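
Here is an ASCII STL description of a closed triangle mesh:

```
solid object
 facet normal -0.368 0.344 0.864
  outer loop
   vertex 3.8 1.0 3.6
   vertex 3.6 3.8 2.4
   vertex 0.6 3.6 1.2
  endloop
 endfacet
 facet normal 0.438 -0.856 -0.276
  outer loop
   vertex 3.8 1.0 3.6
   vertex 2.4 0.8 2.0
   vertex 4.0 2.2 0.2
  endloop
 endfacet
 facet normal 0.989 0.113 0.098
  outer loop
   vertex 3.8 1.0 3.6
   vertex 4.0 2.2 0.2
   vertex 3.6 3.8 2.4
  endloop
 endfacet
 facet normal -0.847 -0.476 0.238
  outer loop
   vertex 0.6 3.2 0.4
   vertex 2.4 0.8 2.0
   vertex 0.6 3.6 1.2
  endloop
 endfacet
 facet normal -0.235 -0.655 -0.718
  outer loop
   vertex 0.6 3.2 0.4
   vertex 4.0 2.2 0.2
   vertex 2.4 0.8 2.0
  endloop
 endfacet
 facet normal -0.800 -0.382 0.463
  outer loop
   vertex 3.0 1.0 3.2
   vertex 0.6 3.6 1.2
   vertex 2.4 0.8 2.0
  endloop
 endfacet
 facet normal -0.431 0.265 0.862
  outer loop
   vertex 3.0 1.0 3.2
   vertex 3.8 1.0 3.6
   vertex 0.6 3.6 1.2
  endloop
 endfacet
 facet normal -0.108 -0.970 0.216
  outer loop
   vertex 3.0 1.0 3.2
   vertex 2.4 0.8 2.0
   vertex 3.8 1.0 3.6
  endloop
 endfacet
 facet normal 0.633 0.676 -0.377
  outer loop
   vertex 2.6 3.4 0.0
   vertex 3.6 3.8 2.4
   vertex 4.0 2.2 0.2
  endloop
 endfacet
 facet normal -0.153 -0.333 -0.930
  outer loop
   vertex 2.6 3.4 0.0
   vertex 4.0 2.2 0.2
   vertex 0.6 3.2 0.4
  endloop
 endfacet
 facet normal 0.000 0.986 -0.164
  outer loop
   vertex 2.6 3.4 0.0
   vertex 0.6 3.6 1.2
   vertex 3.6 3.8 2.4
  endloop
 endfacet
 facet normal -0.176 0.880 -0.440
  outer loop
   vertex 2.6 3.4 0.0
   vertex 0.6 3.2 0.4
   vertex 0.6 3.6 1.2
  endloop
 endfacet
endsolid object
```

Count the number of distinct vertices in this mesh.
8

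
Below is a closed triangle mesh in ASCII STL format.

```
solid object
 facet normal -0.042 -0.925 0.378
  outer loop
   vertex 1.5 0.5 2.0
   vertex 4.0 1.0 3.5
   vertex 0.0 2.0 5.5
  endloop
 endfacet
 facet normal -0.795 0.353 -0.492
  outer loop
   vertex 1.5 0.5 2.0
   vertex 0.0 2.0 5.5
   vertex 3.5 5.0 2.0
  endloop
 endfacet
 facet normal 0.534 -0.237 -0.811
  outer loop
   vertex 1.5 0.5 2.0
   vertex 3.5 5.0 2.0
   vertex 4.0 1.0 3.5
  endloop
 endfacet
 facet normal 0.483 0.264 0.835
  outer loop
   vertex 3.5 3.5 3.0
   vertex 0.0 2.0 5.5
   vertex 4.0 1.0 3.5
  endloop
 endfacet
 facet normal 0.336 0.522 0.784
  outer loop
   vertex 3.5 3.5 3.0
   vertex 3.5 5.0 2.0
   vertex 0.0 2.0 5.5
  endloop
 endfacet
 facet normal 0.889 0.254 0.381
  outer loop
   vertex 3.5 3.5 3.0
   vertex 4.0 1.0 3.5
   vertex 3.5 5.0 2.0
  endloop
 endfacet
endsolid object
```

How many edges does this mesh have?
9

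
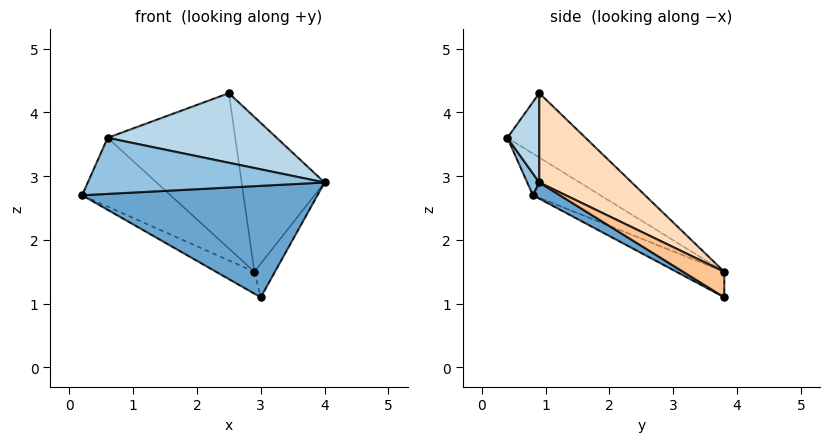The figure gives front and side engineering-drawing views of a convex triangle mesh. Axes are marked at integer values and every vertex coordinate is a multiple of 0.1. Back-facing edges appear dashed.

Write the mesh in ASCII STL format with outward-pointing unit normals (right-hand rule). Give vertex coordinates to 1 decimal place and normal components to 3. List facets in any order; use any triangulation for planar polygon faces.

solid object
 facet normal 0.059 -0.512 -0.857
  outer loop
   vertex 3.0 3.8 1.1
   vertex 4.0 0.9 2.9
   vertex 0.2 0.8 2.7
  endloop
 endfacet
 facet normal 0.046 -0.905 -0.423
  outer loop
   vertex 0.6 0.4 3.6
   vertex 0.2 0.8 2.7
   vertex 4.0 0.9 2.9
  endloop
 endfacet
 facet normal 0.182 -0.964 0.195
  outer loop
   vertex 0.6 0.4 3.6
   vertex 4.0 0.9 2.9
   vertex 2.5 0.9 4.3
  endloop
 endfacet
 facet normal -0.406 0.663 0.629
  outer loop
   vertex 2.9 3.8 1.5
   vertex 0.6 0.4 3.6
   vertex 2.5 0.9 4.3
  endloop
 endfacet
 facet normal -0.766 0.613 -0.192
  outer loop
   vertex 2.9 3.8 1.5
   vertex 3.0 3.8 1.1
   vertex 0.2 0.8 2.7
  endloop
 endfacet
 facet normal -0.515 0.675 0.529
  outer loop
   vertex 2.9 3.8 1.5
   vertex 0.2 0.8 2.7
   vertex 0.6 0.4 3.6
  endloop
 endfacet
 facet normal 0.873 0.436 0.218
  outer loop
   vertex 2.9 3.8 1.5
   vertex 4.0 0.9 2.9
   vertex 3.0 3.8 1.1
  endloop
 endfacet
 facet normal 0.582 0.522 0.624
  outer loop
   vertex 2.9 3.8 1.5
   vertex 2.5 0.9 4.3
   vertex 4.0 0.9 2.9
  endloop
 endfacet
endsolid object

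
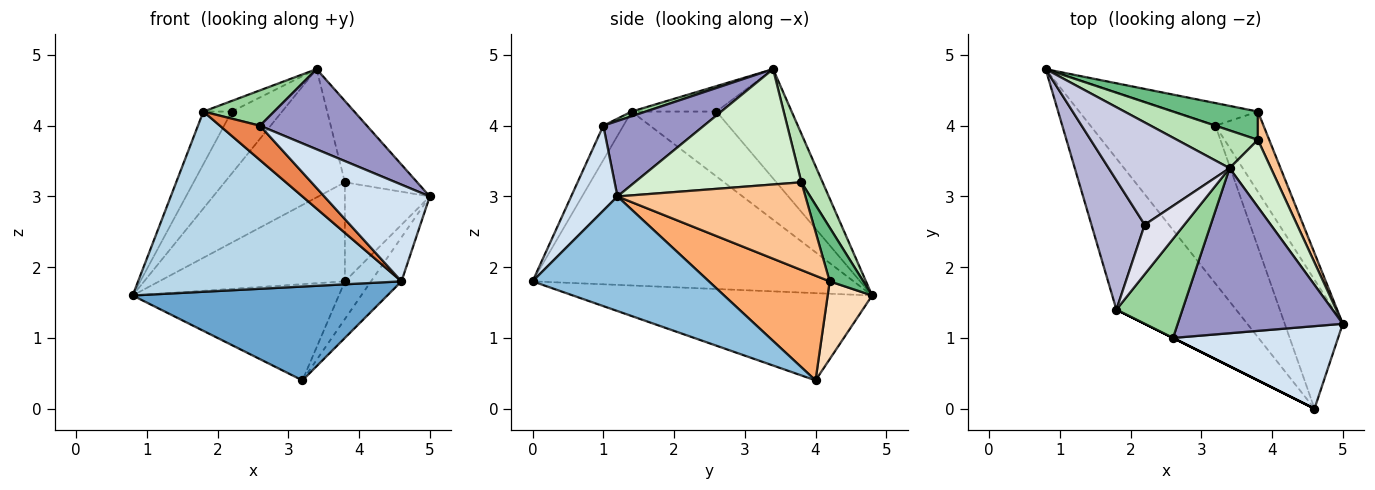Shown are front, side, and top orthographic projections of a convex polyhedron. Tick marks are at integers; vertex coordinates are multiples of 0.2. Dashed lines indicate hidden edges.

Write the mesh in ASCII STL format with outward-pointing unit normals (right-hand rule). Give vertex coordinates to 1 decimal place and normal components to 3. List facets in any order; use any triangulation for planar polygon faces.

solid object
 facet normal -0.515 -0.438 -0.737
  outer loop
   vertex 3.2 4.0 0.4
   vertex 4.6 0.0 1.8
   vertex 0.8 4.8 1.6
  endloop
 endfacet
 facet normal 0.882 0.152 -0.446
  outer loop
   vertex 3.2 4.0 0.4
   vertex 5.0 1.2 3.0
   vertex 4.6 0.0 1.8
  endloop
 endfacet
 facet normal -0.683 -0.560 -0.470
  outer loop
   vertex 1.8 1.4 4.2
   vertex 0.8 4.8 1.6
   vertex 4.6 0.0 1.8
  endloop
 endfacet
 facet normal 0.317 -0.721 0.616
  outer loop
   vertex 2.6 1.0 4.0
   vertex 4.6 0.0 1.8
   vertex 5.0 1.2 3.0
  endloop
 endfacet
 facet normal -0.447 -0.894 0.000
  outer loop
   vertex 2.6 1.0 4.0
   vertex 1.8 1.4 4.2
   vertex 4.6 0.0 1.8
  endloop
 endfacet
 facet normal 0.892 0.193 -0.410
  outer loop
   vertex 3.8 4.2 1.8
   vertex 5.0 1.2 3.0
   vertex 3.2 4.0 0.4
  endloop
 endfacet
 facet normal 0.905 0.409 0.117
  outer loop
   vertex 3.8 4.2 1.8
   vertex 3.8 3.8 3.2
   vertex 5.0 1.2 3.0
  endloop
 endfacet
 facet normal 0.205 0.953 -0.224
  outer loop
   vertex 3.8 4.2 1.8
   vertex 3.2 4.0 0.4
   vertex 0.8 4.8 1.6
  endloop
 endfacet
 facet normal 0.171 0.947 0.271
  outer loop
   vertex 3.8 4.2 1.8
   vertex 0.8 4.8 1.6
   vertex 3.8 3.8 3.2
  endloop
 endfacet
 facet normal 0.067 -0.336 0.940
  outer loop
   vertex 3.4 3.4 4.8
   vertex 1.8 1.4 4.2
   vertex 2.6 1.0 4.0
  endloop
 endfacet
 facet normal 0.167 0.946 0.278
  outer loop
   vertex 3.4 3.4 4.8
   vertex 3.8 3.8 3.2
   vertex 0.8 4.8 1.6
  endloop
 endfacet
 facet normal 0.871 0.378 0.312
  outer loop
   vertex 3.4 3.4 4.8
   vertex 5.0 1.2 3.0
   vertex 3.8 3.8 3.2
  endloop
 endfacet
 facet normal 0.380 -0.404 0.832
  outer loop
   vertex 3.4 3.4 4.8
   vertex 2.6 1.0 4.0
   vertex 5.0 1.2 3.0
  endloop
 endfacet
 facet normal -0.749 0.250 0.614
  outer loop
   vertex 2.2 2.6 4.2
   vertex 0.8 4.8 1.6
   vertex 1.8 1.4 4.2
  endloop
 endfacet
 facet normal -0.612 0.410 0.676
  outer loop
   vertex 2.2 2.6 4.2
   vertex 3.4 3.4 4.8
   vertex 0.8 4.8 1.6
  endloop
 endfacet
 facet normal -0.532 0.177 0.828
  outer loop
   vertex 2.2 2.6 4.2
   vertex 1.8 1.4 4.2
   vertex 3.4 3.4 4.8
  endloop
 endfacet
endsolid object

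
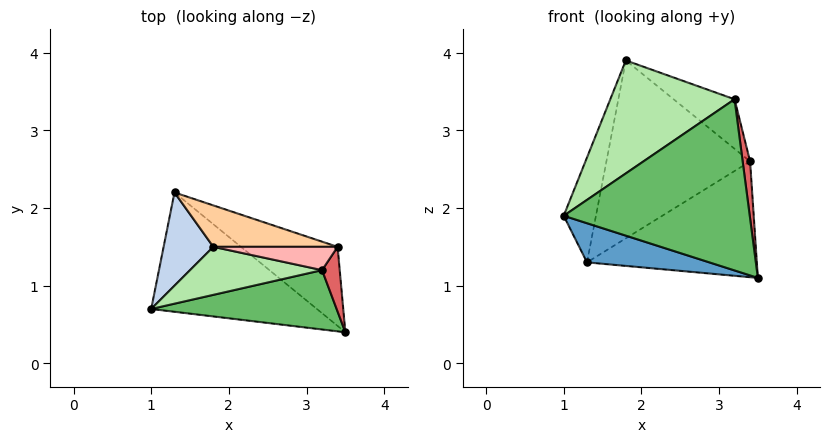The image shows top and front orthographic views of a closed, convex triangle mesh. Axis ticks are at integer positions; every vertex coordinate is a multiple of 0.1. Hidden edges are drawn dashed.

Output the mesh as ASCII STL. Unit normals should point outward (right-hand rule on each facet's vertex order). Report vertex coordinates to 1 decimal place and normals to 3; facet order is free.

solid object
 facet normal -0.323 -0.295 -0.899
  outer loop
   vertex 1.3 2.2 1.3
   vertex 3.5 0.4 1.1
   vertex 1.0 0.7 1.9
  endloop
 endfacet
 facet normal -0.924 0.287 0.255
  outer loop
   vertex 1.8 1.5 3.9
   vertex 1.3 2.2 1.3
   vertex 1.0 0.7 1.9
  endloop
 endfacet
 facet normal 0.530 0.700 -0.478
  outer loop
   vertex 3.4 1.5 2.6
   vertex 3.5 0.4 1.1
   vertex 1.3 2.2 1.3
  endloop
 endfacet
 facet normal 0.181 0.958 0.223
  outer loop
   vertex 3.4 1.5 2.6
   vertex 1.3 2.2 1.3
   vertex 1.8 1.5 3.9
  endloop
 endfacet
 facet normal -0.009 -0.945 0.328
  outer loop
   vertex 3.2 1.2 3.4
   vertex 1.0 0.7 1.9
   vertex 3.5 0.4 1.1
  endloop
 endfacet
 facet normal -0.057 -0.919 0.390
  outer loop
   vertex 3.2 1.2 3.4
   vertex 1.8 1.5 3.9
   vertex 1.0 0.7 1.9
  endloop
 endfacet
 facet normal 0.970 -0.160 0.182
  outer loop
   vertex 3.2 1.2 3.4
   vertex 3.5 0.4 1.1
   vertex 3.4 1.5 2.6
  endloop
 endfacet
 facet normal 0.327 0.855 0.402
  outer loop
   vertex 3.2 1.2 3.4
   vertex 3.4 1.5 2.6
   vertex 1.8 1.5 3.9
  endloop
 endfacet
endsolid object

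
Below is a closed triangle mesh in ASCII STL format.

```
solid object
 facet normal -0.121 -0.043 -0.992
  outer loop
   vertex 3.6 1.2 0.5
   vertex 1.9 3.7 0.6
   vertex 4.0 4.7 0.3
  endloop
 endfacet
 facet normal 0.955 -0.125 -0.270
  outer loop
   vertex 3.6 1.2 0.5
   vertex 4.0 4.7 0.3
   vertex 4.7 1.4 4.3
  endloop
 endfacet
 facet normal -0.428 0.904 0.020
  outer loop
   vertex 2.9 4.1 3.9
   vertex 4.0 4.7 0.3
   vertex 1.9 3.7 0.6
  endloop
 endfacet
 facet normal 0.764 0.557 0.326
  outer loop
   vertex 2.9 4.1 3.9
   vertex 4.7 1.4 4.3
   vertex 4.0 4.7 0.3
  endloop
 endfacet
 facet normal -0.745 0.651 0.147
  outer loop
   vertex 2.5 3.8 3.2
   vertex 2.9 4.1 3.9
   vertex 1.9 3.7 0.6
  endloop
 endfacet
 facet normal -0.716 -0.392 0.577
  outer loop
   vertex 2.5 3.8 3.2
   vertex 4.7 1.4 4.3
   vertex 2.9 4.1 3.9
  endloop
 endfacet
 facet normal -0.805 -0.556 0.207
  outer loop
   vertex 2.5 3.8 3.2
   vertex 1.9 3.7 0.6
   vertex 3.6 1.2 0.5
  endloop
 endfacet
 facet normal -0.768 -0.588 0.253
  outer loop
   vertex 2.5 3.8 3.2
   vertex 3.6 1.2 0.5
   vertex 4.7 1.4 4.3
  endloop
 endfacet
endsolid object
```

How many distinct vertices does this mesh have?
6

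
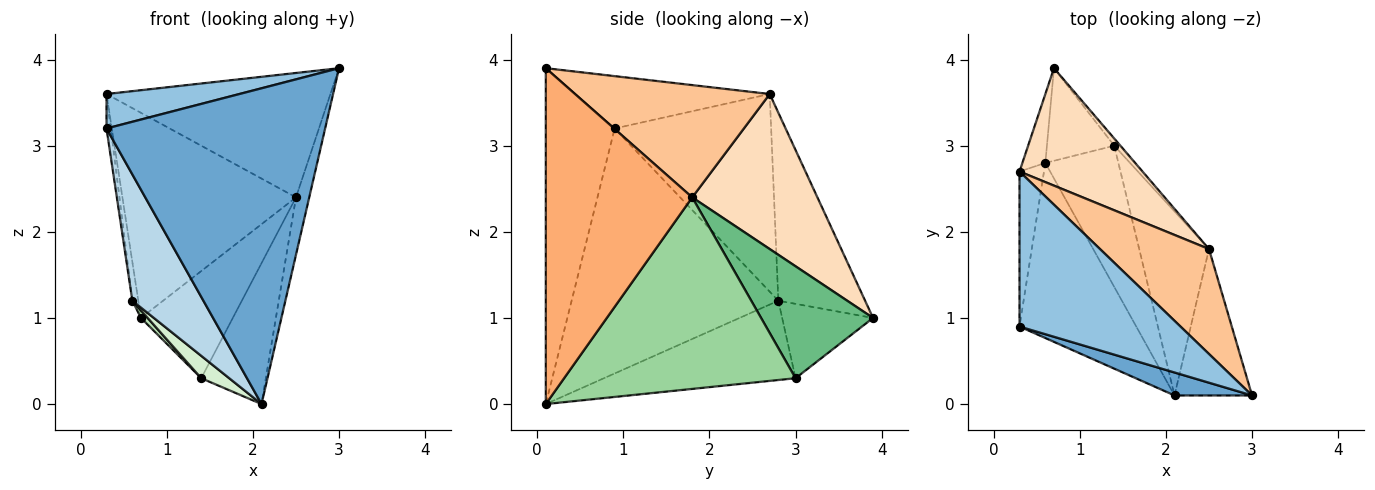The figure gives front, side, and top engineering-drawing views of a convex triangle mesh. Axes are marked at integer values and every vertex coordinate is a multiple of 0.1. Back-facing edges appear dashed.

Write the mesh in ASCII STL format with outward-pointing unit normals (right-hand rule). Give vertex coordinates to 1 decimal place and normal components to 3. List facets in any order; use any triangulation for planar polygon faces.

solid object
 facet normal -0.300 -0.951 0.069
  outer loop
   vertex 2.1 0.1 0.0
   vertex 3.0 0.1 3.9
   vertex 0.3 0.9 3.2
  endloop
 endfacet
 facet normal -0.302 -0.207 0.930
  outer loop
   vertex 0.3 2.7 3.6
   vertex 0.3 0.9 3.2
   vertex 3.0 0.1 3.9
  endloop
 endfacet
 facet normal -0.862 -0.296 -0.411
  outer loop
   vertex 0.6 2.8 1.2
   vertex 2.1 0.1 0.0
   vertex 0.3 0.9 3.2
  endloop
 endfacet
 facet normal -0.992 0.027 -0.123
  outer loop
   vertex 0.6 2.8 1.2
   vertex 0.3 0.9 3.2
   vertex 0.3 2.7 3.6
  endloop
 endfacet
 facet normal -0.990 0.068 -0.121
  outer loop
   vertex 0.6 2.8 1.2
   vertex 0.3 2.7 3.6
   vertex 0.7 3.9 1.0
  endloop
 endfacet
 facet normal 0.971 0.088 -0.224
  outer loop
   vertex 2.5 1.8 2.4
   vertex 3.0 0.1 3.9
   vertex 2.1 0.1 0.0
  endloop
 endfacet
 facet normal 0.553 0.637 0.537
  outer loop
   vertex 2.5 1.8 2.4
   vertex 0.3 2.7 3.6
   vertex 3.0 0.1 3.9
  endloop
 endfacet
 facet normal 0.531 0.736 0.421
  outer loop
   vertex 2.5 1.8 2.4
   vertex 0.7 3.9 1.0
   vertex 0.3 2.7 3.6
  endloop
 endfacet
 facet normal 0.772 0.634 -0.042
  outer loop
   vertex 1.4 3.0 0.3
   vertex 0.7 3.9 1.0
   vertex 2.5 1.8 2.4
  endloop
 endfacet
 facet normal 0.909 0.254 -0.331
  outer loop
   vertex 1.4 3.0 0.3
   vertex 2.5 1.8 2.4
   vertex 2.1 0.1 0.0
  endloop
 endfacet
 facet normal -0.740 -0.055 -0.670
  outer loop
   vertex 1.4 3.0 0.3
   vertex 0.6 2.8 1.2
   vertex 0.7 3.9 1.0
  endloop
 endfacet
 facet normal -0.731 -0.107 -0.674
  outer loop
   vertex 1.4 3.0 0.3
   vertex 2.1 0.1 0.0
   vertex 0.6 2.8 1.2
  endloop
 endfacet
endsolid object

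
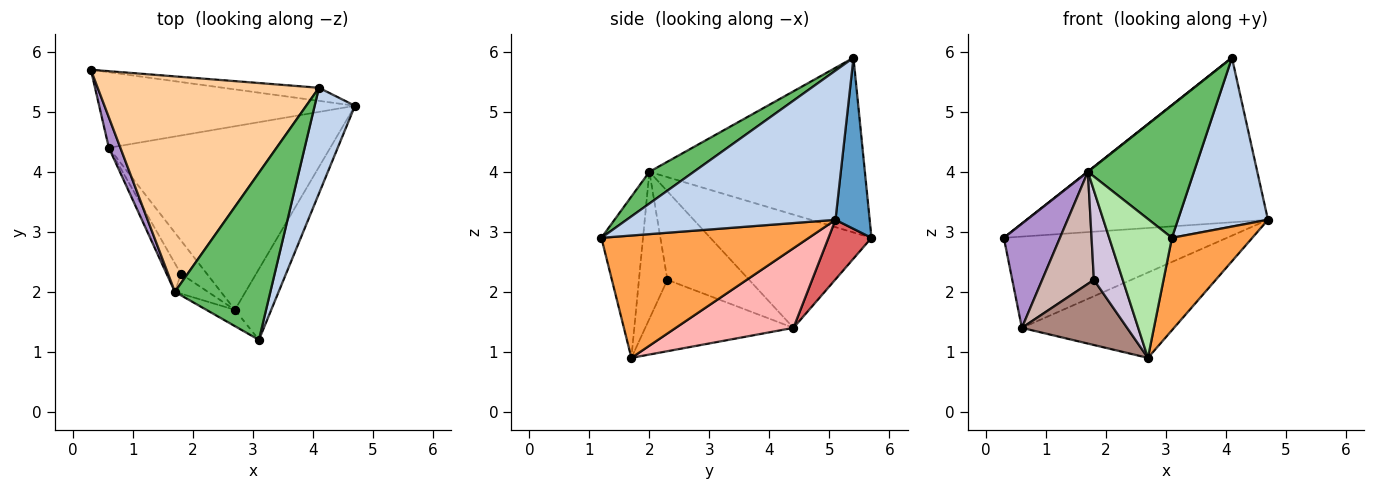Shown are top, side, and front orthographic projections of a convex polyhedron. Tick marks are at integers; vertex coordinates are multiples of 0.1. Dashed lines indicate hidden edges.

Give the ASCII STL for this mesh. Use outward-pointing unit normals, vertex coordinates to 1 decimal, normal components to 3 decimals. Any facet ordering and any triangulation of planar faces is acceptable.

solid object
 facet normal 0.140 0.987 -0.079
  outer loop
   vertex 4.1 5.4 5.9
   vertex 4.7 5.1 3.2
   vertex 0.3 5.7 2.9
  endloop
 endfacet
 facet normal 0.891 -0.384 0.241
  outer loop
   vertex 4.1 5.4 5.9
   vertex 3.1 1.2 2.9
   vertex 4.7 5.1 3.2
  endloop
 endfacet
 facet normal 0.899 -0.348 -0.267
  outer loop
   vertex 2.7 1.7 0.9
   vertex 4.7 5.1 3.2
   vertex 3.1 1.2 2.9
  endloop
 endfacet
 facet normal -0.620 -0.001 0.785
  outer loop
   vertex 1.7 2.0 4.0
   vertex 4.1 5.4 5.9
   vertex 0.3 5.7 2.9
  endloop
 endfacet
 facet normal 0.252 -0.601 0.758
  outer loop
   vertex 1.7 2.0 4.0
   vertex 3.1 1.2 2.9
   vertex 4.1 5.4 5.9
  endloop
 endfacet
 facet normal -0.550 -0.829 -0.097
  outer loop
   vertex 1.7 2.0 4.0
   vertex 2.7 1.7 0.9
   vertex 3.1 1.2 2.9
  endloop
 endfacet
 facet normal 0.147 0.762 -0.631
  outer loop
   vertex 0.6 4.4 1.4
   vertex 0.3 5.7 2.9
   vertex 4.7 5.1 3.2
  endloop
 endfacet
 facet normal 0.310 0.401 -0.862
  outer loop
   vertex 0.6 4.4 1.4
   vertex 4.7 5.1 3.2
   vertex 2.7 1.7 0.9
  endloop
 endfacet
 facet normal -0.940 -0.327 0.096
  outer loop
   vertex 0.6 4.4 1.4
   vertex 1.7 2.0 4.0
   vertex 0.3 5.7 2.9
  endloop
 endfacet
 facet normal -0.694 -0.703 -0.156
  outer loop
   vertex 1.8 2.3 2.2
   vertex 2.7 1.7 0.9
   vertex 1.7 2.0 4.0
  endloop
 endfacet
 facet normal -0.782 -0.555 -0.285
  outer loop
   vertex 1.8 2.3 2.2
   vertex 0.6 4.4 1.4
   vertex 2.7 1.7 0.9
  endloop
 endfacet
 facet normal -0.837 -0.530 -0.135
  outer loop
   vertex 1.8 2.3 2.2
   vertex 1.7 2.0 4.0
   vertex 0.6 4.4 1.4
  endloop
 endfacet
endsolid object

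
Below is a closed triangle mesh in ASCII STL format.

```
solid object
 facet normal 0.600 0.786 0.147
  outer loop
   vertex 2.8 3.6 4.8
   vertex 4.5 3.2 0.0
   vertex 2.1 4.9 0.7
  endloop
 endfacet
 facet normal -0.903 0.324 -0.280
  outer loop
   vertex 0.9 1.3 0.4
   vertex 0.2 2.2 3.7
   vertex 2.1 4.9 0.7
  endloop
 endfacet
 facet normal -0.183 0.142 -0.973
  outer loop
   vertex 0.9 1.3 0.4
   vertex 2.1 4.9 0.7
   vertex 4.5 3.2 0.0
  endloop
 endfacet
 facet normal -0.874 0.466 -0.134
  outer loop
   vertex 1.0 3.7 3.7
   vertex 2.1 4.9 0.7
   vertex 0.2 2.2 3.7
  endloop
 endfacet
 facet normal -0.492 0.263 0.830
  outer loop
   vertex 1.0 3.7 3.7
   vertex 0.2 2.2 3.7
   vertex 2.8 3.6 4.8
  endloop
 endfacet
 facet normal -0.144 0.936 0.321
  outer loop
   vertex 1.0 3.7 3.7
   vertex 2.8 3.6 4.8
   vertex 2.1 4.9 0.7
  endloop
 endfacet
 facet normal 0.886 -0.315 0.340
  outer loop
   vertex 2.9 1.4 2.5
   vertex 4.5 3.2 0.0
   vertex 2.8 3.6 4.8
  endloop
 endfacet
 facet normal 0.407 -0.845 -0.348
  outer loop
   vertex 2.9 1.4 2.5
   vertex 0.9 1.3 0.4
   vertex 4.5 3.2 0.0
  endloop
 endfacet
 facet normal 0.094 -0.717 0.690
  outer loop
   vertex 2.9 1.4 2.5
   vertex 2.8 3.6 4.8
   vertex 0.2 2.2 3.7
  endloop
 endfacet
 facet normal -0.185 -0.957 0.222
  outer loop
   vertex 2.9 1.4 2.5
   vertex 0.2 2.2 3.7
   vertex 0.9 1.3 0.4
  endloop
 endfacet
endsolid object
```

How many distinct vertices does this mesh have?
7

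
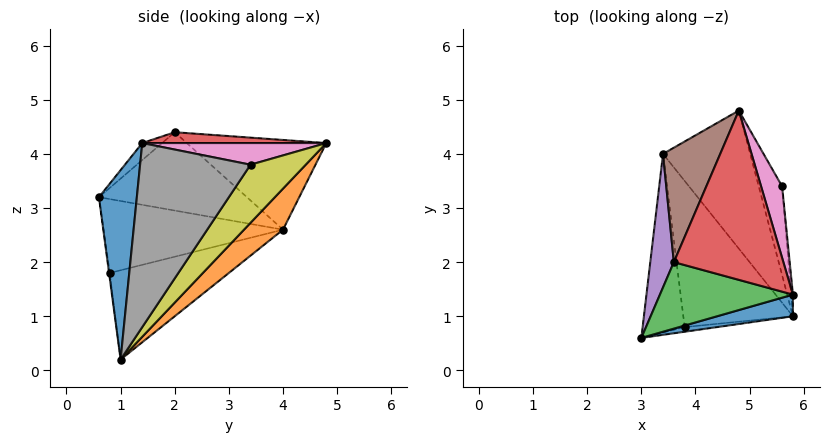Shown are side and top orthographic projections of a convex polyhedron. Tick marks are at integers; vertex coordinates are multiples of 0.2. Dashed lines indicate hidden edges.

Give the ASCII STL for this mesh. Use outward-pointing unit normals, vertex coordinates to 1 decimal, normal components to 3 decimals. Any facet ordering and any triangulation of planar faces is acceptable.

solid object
 facet normal 0.241 -0.966 0.097
  outer loop
   vertex 5.8 1.0 0.2
   vertex 5.8 1.4 4.2
   vertex 3.0 0.6 3.2
  endloop
 endfacet
 facet normal 0.292 0.729 -0.620
  outer loop
   vertex 3.4 4.0 2.6
   vertex 4.8 4.8 4.2
   vertex 5.8 1.0 0.2
  endloop
 endfacet
 facet normal -0.099 -0.623 0.776
  outer loop
   vertex 3.6 2.0 4.4
   vertex 3.0 0.6 3.2
   vertex 5.8 1.4 4.2
  endloop
 endfacet
 facet normal 0.098 0.029 0.995
  outer loop
   vertex 3.6 2.0 4.4
   vertex 5.8 1.4 4.2
   vertex 4.8 4.8 4.2
  endloop
 endfacet
 facet normal -0.945 0.161 0.284
  outer loop
   vertex 3.6 2.0 4.4
   vertex 3.4 4.0 2.6
   vertex 3.0 0.6 3.2
  endloop
 endfacet
 facet normal -0.783 0.371 0.499
  outer loop
   vertex 3.6 2.0 4.4
   vertex 4.8 4.8 4.2
   vertex 3.4 4.0 2.6
  endloop
 endfacet
 facet normal 0.702 0.207 0.681
  outer loop
   vertex 5.6 3.4 3.8
   vertex 4.8 4.8 4.2
   vertex 5.8 1.4 4.2
  endloop
 endfacet
 facet normal 0.995 0.098 -0.010
  outer loop
   vertex 5.6 3.4 3.8
   vertex 5.8 1.4 4.2
   vertex 5.8 1.0 0.2
  endloop
 endfacet
 facet normal 0.783 0.537 -0.315
  outer loop
   vertex 5.6 3.4 3.8
   vertex 5.8 1.0 0.2
   vertex 4.8 4.8 4.2
  endloop
 endfacet
 facet normal -0.026 -0.987 -0.156
  outer loop
   vertex 3.8 0.8 1.8
   vertex 5.8 1.0 0.2
   vertex 3.0 0.6 3.2
  endloop
 endfacet
 facet normal -0.869 0.015 -0.494
  outer loop
   vertex 3.8 0.8 1.8
   vertex 3.0 0.6 3.2
   vertex 3.4 4.0 2.6
  endloop
 endfacet
 facet normal -0.628 0.114 -0.770
  outer loop
   vertex 3.8 0.8 1.8
   vertex 3.4 4.0 2.6
   vertex 5.8 1.0 0.2
  endloop
 endfacet
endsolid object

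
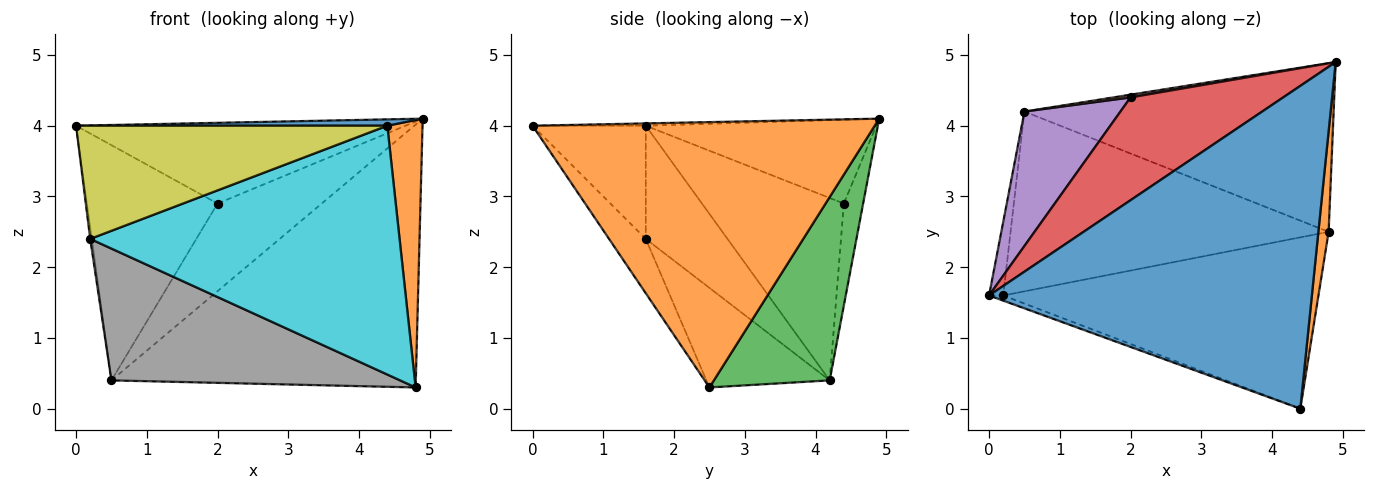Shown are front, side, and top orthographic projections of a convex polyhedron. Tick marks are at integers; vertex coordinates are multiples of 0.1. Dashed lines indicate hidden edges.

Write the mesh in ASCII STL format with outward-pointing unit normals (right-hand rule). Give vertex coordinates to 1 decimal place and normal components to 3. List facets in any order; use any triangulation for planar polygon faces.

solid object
 facet normal -0.007 -0.020 1.000
  outer loop
   vertex 4.4 0.0 4.0
   vertex 4.9 4.9 4.1
   vertex 0.0 1.6 4.0
  endloop
 endfacet
 facet normal 0.994 -0.102 0.038
  outer loop
   vertex 4.8 2.5 0.3
   vertex 4.9 4.9 4.1
   vertex 4.4 0.0 4.0
  endloop
 endfacet
 facet normal 0.305 0.802 -0.514
  outer loop
   vertex 0.5 4.2 0.4
   vertex 4.9 4.9 4.1
   vertex 4.8 2.5 0.3
  endloop
 endfacet
 facet normal -0.397 0.567 0.722
  outer loop
   vertex 2.0 4.4 2.9
   vertex 0.0 1.6 4.0
   vertex 4.9 4.9 4.1
  endloop
 endfacet
 facet normal -0.686 0.632 0.361
  outer loop
   vertex 2.0 4.4 2.9
   vertex 0.5 4.2 0.4
   vertex 0.0 1.6 4.0
  endloop
 endfacet
 facet normal -0.182 0.983 0.031
  outer loop
   vertex 2.0 4.4 2.9
   vertex 4.9 4.9 4.1
   vertex 0.5 4.2 0.4
  endloop
 endfacet
 facet normal -0.992 0.019 -0.124
  outer loop
   vertex 0.2 1.6 2.4
   vertex 0.0 1.6 4.0
   vertex 0.5 4.2 0.4
  endloop
 endfacet
 facet normal -0.245 -0.573 -0.782
  outer loop
   vertex 0.2 1.6 2.4
   vertex 0.5 4.2 0.4
   vertex 4.8 2.5 0.3
  endloop
 endfacet
 facet normal -0.341 -0.939 -0.043
  outer loop
   vertex 0.2 1.6 2.4
   vertex 4.4 0.0 4.0
   vertex 0.0 1.6 4.0
  endloop
 endfacet
 facet normal -0.097 -0.820 -0.564
  outer loop
   vertex 0.2 1.6 2.4
   vertex 4.8 2.5 0.3
   vertex 4.4 0.0 4.0
  endloop
 endfacet
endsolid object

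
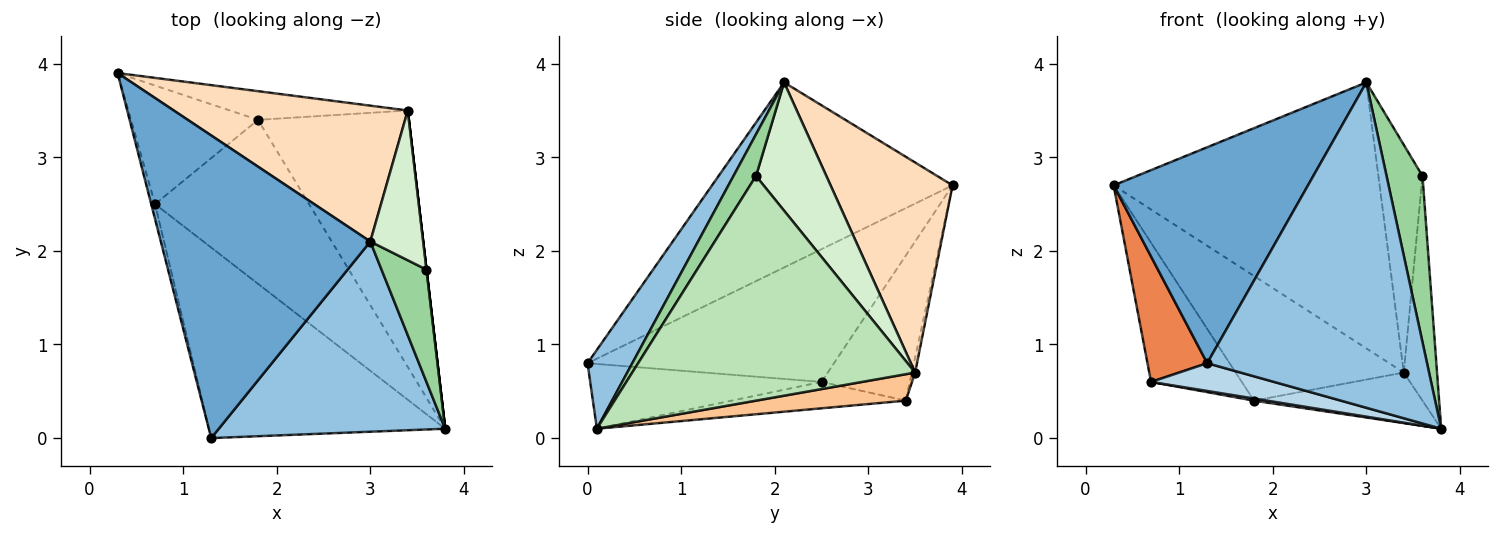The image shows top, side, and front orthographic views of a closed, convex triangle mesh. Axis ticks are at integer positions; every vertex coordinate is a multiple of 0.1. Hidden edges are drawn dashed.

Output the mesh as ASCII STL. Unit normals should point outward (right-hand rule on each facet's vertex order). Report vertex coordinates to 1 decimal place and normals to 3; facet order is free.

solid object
 facet normal -0.584 -0.472 0.661
  outer loop
   vertex 3.0 2.1 3.8
   vertex 0.3 3.9 2.7
   vertex 1.3 0.0 0.8
  endloop
 endfacet
 facet normal 0.173 -0.850 0.497
  outer loop
   vertex 3.0 2.1 3.8
   vertex 1.3 0.0 0.8
   vertex 3.8 0.1 0.1
  endloop
 endfacet
 facet normal -0.262 -0.139 -0.955
  outer loop
   vertex 0.7 2.5 0.6
   vertex 3.8 0.1 0.1
   vertex 1.3 0.0 0.8
  endloop
 endfacet
 facet normal -0.169 -0.013 -0.986
  outer loop
   vertex 0.7 2.5 0.6
   vertex 1.8 3.4 0.4
   vertex 3.8 0.1 0.1
  endloop
 endfacet
 facet normal -0.971 -0.235 -0.028
  outer loop
   vertex 0.7 2.5 0.6
   vertex 1.3 0.0 0.8
   vertex 0.3 3.9 2.7
  endloop
 endfacet
 facet normal -0.595 0.612 -0.521
  outer loop
   vertex 0.7 2.5 0.6
   vertex 0.3 3.9 2.7
   vertex 1.8 3.4 0.4
  endloop
 endfacet
 facet normal 0.169 0.191 -0.967
  outer loop
   vertex 3.4 3.5 0.7
   vertex 3.8 0.1 0.1
   vertex 1.8 3.4 0.4
  endloop
 endfacet
 facet normal 0.378 0.824 0.421
  outer loop
   vertex 3.4 3.5 0.7
   vertex 0.3 3.9 2.7
   vertex 3.0 2.1 3.8
  endloop
 endfacet
 facet normal -0.019 0.974 -0.224
  outer loop
   vertex 3.4 3.5 0.7
   vertex 1.8 3.4 0.4
   vertex 0.3 3.9 2.7
  endloop
 endfacet
 facet normal 0.461 -0.735 0.497
  outer loop
   vertex 3.6 1.8 2.8
   vertex 3.0 2.1 3.8
   vertex 3.8 0.1 0.1
  endloop
 endfacet
 facet normal 0.993 0.117 0.000
  outer loop
   vertex 3.6 1.8 2.8
   vertex 3.8 0.1 0.1
   vertex 3.4 3.5 0.7
  endloop
 endfacet
 facet normal 0.800 0.501 0.330
  outer loop
   vertex 3.6 1.8 2.8
   vertex 3.4 3.5 0.7
   vertex 3.0 2.1 3.8
  endloop
 endfacet
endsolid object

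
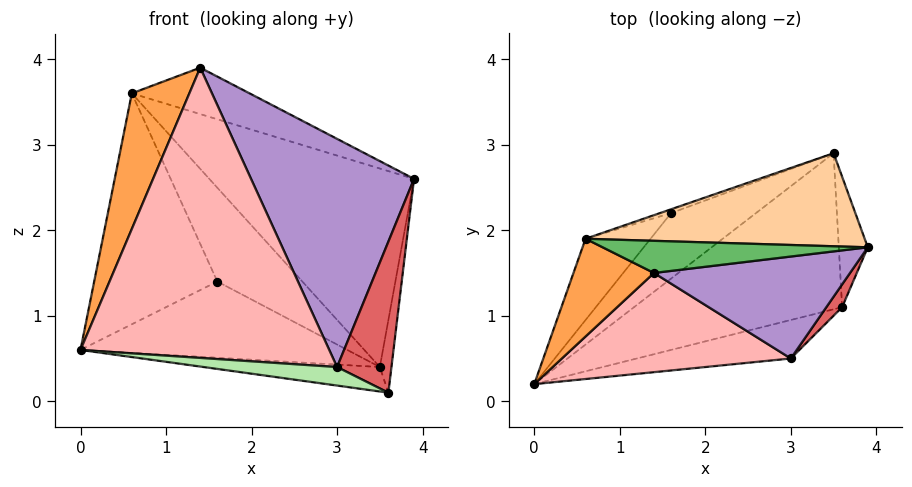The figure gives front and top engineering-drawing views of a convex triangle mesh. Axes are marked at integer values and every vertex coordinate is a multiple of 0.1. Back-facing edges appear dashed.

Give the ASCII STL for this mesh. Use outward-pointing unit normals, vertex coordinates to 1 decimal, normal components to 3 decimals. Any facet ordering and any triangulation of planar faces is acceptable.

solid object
 facet normal -0.173 0.153 -0.973
  outer loop
   vertex 3.6 1.1 0.1
   vertex 0.0 0.2 0.6
   vertex 3.5 2.9 0.4
  endloop
 endfacet
 facet normal 0.987 0.078 -0.140
  outer loop
   vertex 3.6 1.1 0.1
   vertex 3.5 2.9 0.4
   vertex 3.9 1.8 2.6
  endloop
 endfacet
 facet normal -0.530 -0.688 0.496
  outer loop
   vertex 0.6 1.9 3.6
   vertex 0.0 0.2 0.6
   vertex 1.4 1.5 3.9
  endloop
 endfacet
 facet normal 0.154 0.895 0.419
  outer loop
   vertex 0.6 1.9 3.6
   vertex 3.9 1.8 2.6
   vertex 3.5 2.9 0.4
  endloop
 endfacet
 facet normal 0.194 0.806 0.559
  outer loop
   vertex 0.6 1.9 3.6
   vertex 1.4 1.5 3.9
   vertex 3.9 1.8 2.6
  endloop
 endfacet
 facet normal -0.017 -0.434 -0.901
  outer loop
   vertex 3.0 0.5 0.4
   vertex 0.0 0.2 0.6
   vertex 3.6 1.1 0.1
  endloop
 endfacet
 facet normal 0.728 -0.677 0.102
  outer loop
   vertex 3.0 0.5 0.4
   vertex 3.6 1.1 0.1
   vertex 3.9 1.8 2.6
  endloop
 endfacet
 facet normal 0.115 -0.940 0.321
  outer loop
   vertex 3.0 0.5 0.4
   vertex 1.4 1.5 3.9
   vertex 0.0 0.2 0.6
  endloop
 endfacet
 facet normal 0.306 -0.869 0.388
  outer loop
   vertex 3.0 0.5 0.4
   vertex 3.9 1.8 2.6
   vertex 1.4 1.5 3.9
  endloop
 endfacet
 facet normal -0.528 0.644 -0.553
  outer loop
   vertex 1.6 2.2 1.4
   vertex 3.5 2.9 0.4
   vertex 0.0 0.2 0.6
  endloop
 endfacet
 facet normal -0.712 0.663 -0.233
  outer loop
   vertex 1.6 2.2 1.4
   vertex 0.0 0.2 0.6
   vertex 0.6 1.9 3.6
  endloop
 endfacet
 facet normal -0.363 0.931 -0.038
  outer loop
   vertex 1.6 2.2 1.4
   vertex 0.6 1.9 3.6
   vertex 3.5 2.9 0.4
  endloop
 endfacet
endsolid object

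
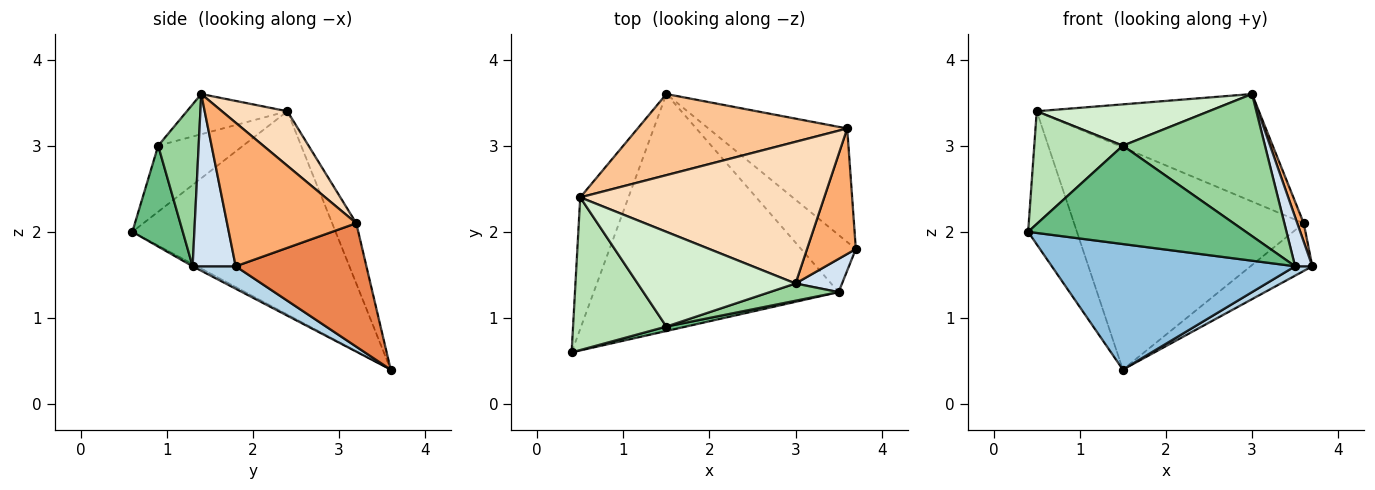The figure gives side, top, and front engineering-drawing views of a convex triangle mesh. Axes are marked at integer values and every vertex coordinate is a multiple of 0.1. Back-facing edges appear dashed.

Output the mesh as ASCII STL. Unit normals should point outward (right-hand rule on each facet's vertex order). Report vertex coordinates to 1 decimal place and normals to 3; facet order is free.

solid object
 facet normal -0.947 0.227 -0.225
  outer loop
   vertex 0.5 2.4 3.4
   vertex 1.5 3.6 0.4
   vertex 0.4 0.6 2.0
  endloop
 endfacet
 facet normal -0.008 -0.468 -0.884
  outer loop
   vertex 3.5 1.3 1.6
   vertex 0.4 0.6 2.0
   vertex 1.5 3.6 0.4
  endloop
 endfacet
 facet normal 0.376 -0.150 -0.914
  outer loop
   vertex 3.5 1.3 1.6
   vertex 1.5 3.6 0.4
   vertex 3.7 1.8 1.6
  endloop
 endfacet
 facet normal 0.901 -0.360 0.243
  outer loop
   vertex 3.5 1.3 1.6
   vertex 3.7 1.8 1.6
   vertex 3.0 1.4 3.6
  endloop
 endfacet
 facet normal 0.634 0.300 -0.713
  outer loop
   vertex 3.6 3.2 2.1
   vertex 3.7 1.8 1.6
   vertex 1.5 3.6 0.4
  endloop
 endfacet
 facet normal 0.946 -0.047 0.322
  outer loop
   vertex 3.6 3.2 2.1
   vertex 3.0 1.4 3.6
   vertex 3.7 1.8 1.6
  endloop
 endfacet
 facet normal -0.098 0.935 0.341
  outer loop
   vertex 3.6 3.2 2.1
   vertex 1.5 3.6 0.4
   vertex 0.5 2.4 3.4
  endloop
 endfacet
 facet normal 0.175 0.595 0.784
  outer loop
   vertex 3.6 3.2 2.1
   vertex 0.5 2.4 3.4
   vertex 3.0 1.4 3.6
  endloop
 endfacet
 facet normal 0.225 -0.973 0.044
  outer loop
   vertex 1.5 0.9 3.0
   vertex 0.4 0.6 2.0
   vertex 3.5 1.3 1.6
  endloop
 endfacet
 facet normal 0.272 -0.955 0.116
  outer loop
   vertex 1.5 0.9 3.0
   vertex 3.5 1.3 1.6
   vertex 3.0 1.4 3.6
  endloop
 endfacet
 facet normal -0.495 -0.516 0.699
  outer loop
   vertex 1.5 0.9 3.0
   vertex 0.5 2.4 3.4
   vertex 0.4 0.6 2.0
  endloop
 endfacet
 facet normal -0.227 -0.389 0.893
  outer loop
   vertex 1.5 0.9 3.0
   vertex 3.0 1.4 3.6
   vertex 0.5 2.4 3.4
  endloop
 endfacet
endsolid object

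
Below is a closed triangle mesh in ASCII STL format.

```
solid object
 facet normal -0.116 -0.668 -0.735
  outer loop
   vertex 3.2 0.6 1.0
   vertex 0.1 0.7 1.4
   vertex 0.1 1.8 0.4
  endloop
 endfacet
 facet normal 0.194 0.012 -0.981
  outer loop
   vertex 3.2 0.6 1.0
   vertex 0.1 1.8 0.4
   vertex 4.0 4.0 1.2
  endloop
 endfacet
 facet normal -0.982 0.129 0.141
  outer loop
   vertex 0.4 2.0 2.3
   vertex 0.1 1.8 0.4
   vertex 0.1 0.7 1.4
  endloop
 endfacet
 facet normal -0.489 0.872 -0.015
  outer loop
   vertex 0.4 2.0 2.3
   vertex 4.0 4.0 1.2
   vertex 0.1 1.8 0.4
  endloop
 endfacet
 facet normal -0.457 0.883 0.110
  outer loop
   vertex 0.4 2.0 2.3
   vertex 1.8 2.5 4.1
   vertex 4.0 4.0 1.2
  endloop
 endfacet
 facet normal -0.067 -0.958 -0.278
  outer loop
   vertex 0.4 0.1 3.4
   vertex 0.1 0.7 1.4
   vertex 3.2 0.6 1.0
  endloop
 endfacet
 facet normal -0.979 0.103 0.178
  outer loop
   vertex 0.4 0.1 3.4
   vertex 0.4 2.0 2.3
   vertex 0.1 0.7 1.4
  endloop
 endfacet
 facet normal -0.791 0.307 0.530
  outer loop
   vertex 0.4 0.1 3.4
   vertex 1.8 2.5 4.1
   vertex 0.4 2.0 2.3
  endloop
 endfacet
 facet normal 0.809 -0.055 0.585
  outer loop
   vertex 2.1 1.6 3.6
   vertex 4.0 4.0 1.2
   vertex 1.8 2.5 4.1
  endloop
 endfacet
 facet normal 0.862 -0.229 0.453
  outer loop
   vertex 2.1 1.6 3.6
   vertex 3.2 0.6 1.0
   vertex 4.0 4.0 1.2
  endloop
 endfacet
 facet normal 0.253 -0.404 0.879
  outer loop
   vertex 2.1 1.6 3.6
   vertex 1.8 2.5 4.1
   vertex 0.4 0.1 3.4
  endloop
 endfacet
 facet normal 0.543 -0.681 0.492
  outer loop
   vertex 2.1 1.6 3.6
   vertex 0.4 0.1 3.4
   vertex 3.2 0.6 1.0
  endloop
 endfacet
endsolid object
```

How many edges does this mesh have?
18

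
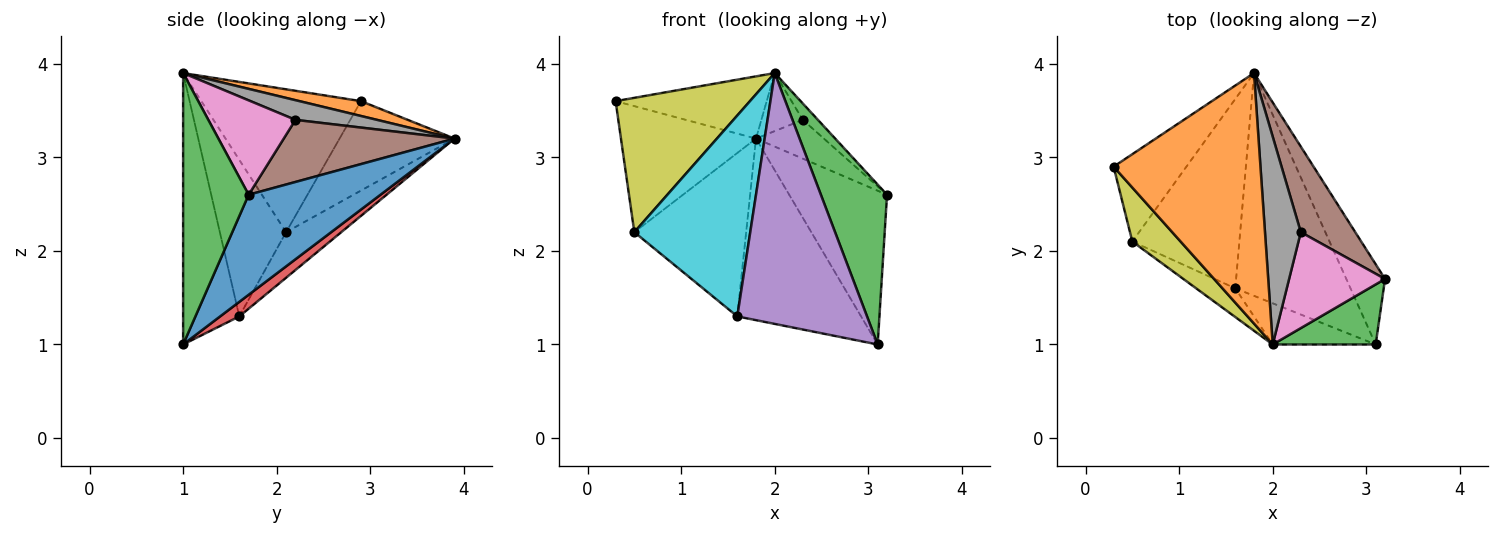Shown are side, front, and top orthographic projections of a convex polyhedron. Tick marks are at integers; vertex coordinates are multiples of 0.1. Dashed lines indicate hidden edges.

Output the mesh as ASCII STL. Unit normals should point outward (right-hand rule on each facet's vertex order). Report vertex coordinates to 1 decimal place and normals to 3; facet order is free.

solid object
 facet normal 0.767 0.569 -0.297
  outer loop
   vertex 3.1 1.0 1.0
   vertex 1.8 3.9 3.2
   vertex 3.2 1.7 2.6
  endloop
 endfacet
 facet normal 0.098 0.240 0.966
  outer loop
   vertex 2.0 1.0 3.9
   vertex 1.8 3.9 3.2
   vertex 0.3 2.9 3.6
  endloop
 endfacet
 facet normal 0.680 -0.687 0.258
  outer loop
   vertex 2.0 1.0 3.9
   vertex 3.1 1.0 1.0
   vertex 3.2 1.7 2.6
  endloop
 endfacet
 facet normal 0.097 0.629 -0.771
  outer loop
   vertex 1.6 1.6 1.3
   vertex 1.8 3.9 3.2
   vertex 3.1 1.0 1.0
  endloop
 endfacet
 facet normal -0.393 -0.907 -0.149
  outer loop
   vertex 1.6 1.6 1.3
   vertex 3.1 1.0 1.0
   vertex 2.0 1.0 3.9
  endloop
 endfacet
 facet normal 0.720 0.286 0.632
  outer loop
   vertex 2.3 2.2 3.4
   vertex 3.2 1.7 2.6
   vertex 1.8 3.9 3.2
  endloop
 endfacet
 facet normal 0.696 0.121 0.708
  outer loop
   vertex 2.3 2.2 3.4
   vertex 2.0 1.0 3.9
   vertex 3.2 1.7 2.6
  endloop
 endfacet
 facet normal 0.468 0.238 0.851
  outer loop
   vertex 2.3 2.2 3.4
   vertex 1.8 3.9 3.2
   vertex 2.0 1.0 3.9
  endloop
 endfacet
 facet normal -0.741 -0.623 0.250
  outer loop
   vertex 0.5 2.1 2.2
   vertex 2.0 1.0 3.9
   vertex 0.3 2.9 3.6
  endloop
 endfacet
 facet normal -0.492 -0.862 -0.123
  outer loop
   vertex 0.5 2.1 2.2
   vertex 1.6 1.6 1.3
   vertex 2.0 1.0 3.9
  endloop
 endfacet
 facet normal -0.573 0.673 -0.467
  outer loop
   vertex 0.5 2.1 2.2
   vertex 0.3 2.9 3.6
   vertex 1.8 3.9 3.2
  endloop
 endfacet
 facet normal -0.307 0.622 -0.721
  outer loop
   vertex 0.5 2.1 2.2
   vertex 1.8 3.9 3.2
   vertex 1.6 1.6 1.3
  endloop
 endfacet
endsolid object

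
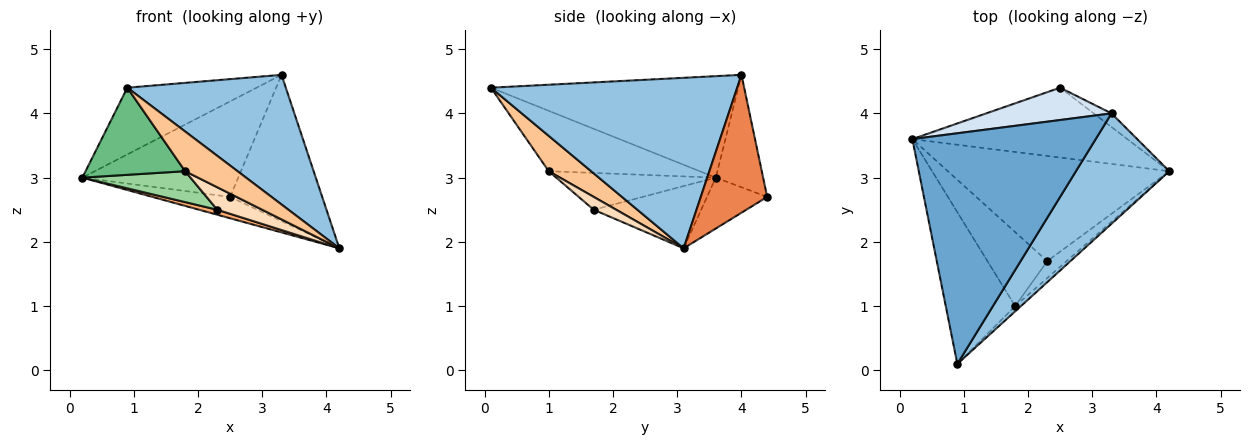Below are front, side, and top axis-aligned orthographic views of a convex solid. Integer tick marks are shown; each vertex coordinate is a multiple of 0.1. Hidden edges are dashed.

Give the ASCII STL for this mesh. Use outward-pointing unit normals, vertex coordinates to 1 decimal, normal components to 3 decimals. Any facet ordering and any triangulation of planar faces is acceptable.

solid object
 facet normal -0.469 0.245 0.848
  outer loop
   vertex 3.3 4.0 4.6
   vertex 0.2 3.6 3.0
   vertex 0.9 0.1 4.4
  endloop
 endfacet
 facet normal 0.764 -0.491 0.418
  outer loop
   vertex 3.3 4.0 4.6
   vertex 0.9 0.1 4.4
   vertex 4.2 3.1 1.9
  endloop
 endfacet
 facet normal -0.221 0.285 -0.933
  outer loop
   vertex 2.5 4.4 2.7
   vertex 4.2 3.1 1.9
   vertex 0.2 3.6 3.0
  endloop
 endfacet
 facet normal -0.276 0.910 0.308
  outer loop
   vertex 2.5 4.4 2.7
   vertex 0.2 3.6 3.0
   vertex 3.3 4.0 4.6
  endloop
 endfacet
 facet normal 0.583 0.809 -0.075
  outer loop
   vertex 2.5 4.4 2.7
   vertex 3.3 4.0 4.6
   vertex 4.2 3.1 1.9
  endloop
 endfacet
 facet normal -0.270 -0.046 -0.962
  outer loop
   vertex 2.3 1.7 2.5
   vertex 0.2 3.6 3.0
   vertex 4.2 3.1 1.9
  endloop
 endfacet
 facet normal 0.626 -0.773 -0.102
  outer loop
   vertex 1.8 1.0 3.1
   vertex 4.2 3.1 1.9
   vertex 0.9 0.1 4.4
  endloop
 endfacet
 facet normal 0.371 -0.743 -0.557
  outer loop
   vertex 1.8 1.0 3.1
   vertex 2.3 1.7 2.5
   vertex 4.2 3.1 1.9
  endloop
 endfacet
 facet normal -0.602 -0.397 -0.692
  outer loop
   vertex 1.8 1.0 3.1
   vertex 0.9 0.1 4.4
   vertex 0.2 3.6 3.0
  endloop
 endfacet
 facet normal -0.494 -0.335 -0.802
  outer loop
   vertex 1.8 1.0 3.1
   vertex 0.2 3.6 3.0
   vertex 2.3 1.7 2.5
  endloop
 endfacet
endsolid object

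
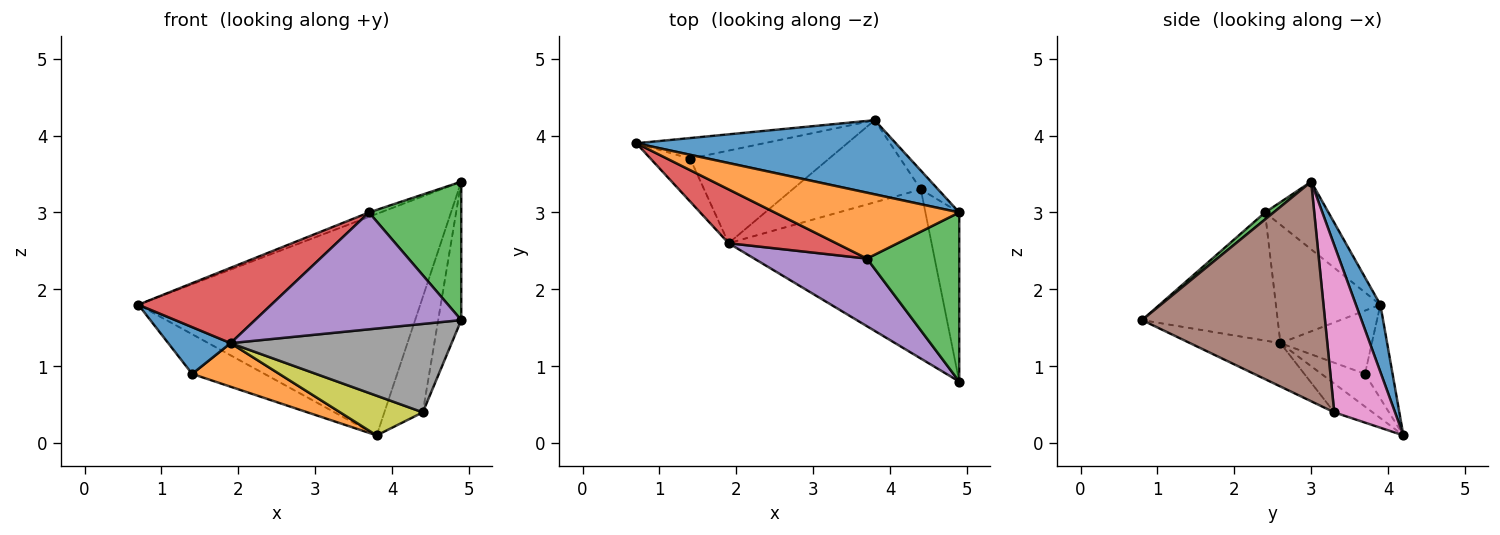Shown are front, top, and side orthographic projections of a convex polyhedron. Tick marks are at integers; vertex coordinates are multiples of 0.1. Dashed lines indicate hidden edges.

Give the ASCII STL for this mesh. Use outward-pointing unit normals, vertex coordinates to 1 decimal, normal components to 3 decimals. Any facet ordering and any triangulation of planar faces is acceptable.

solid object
 facet normal 0.082 0.945 0.316
  outer loop
   vertex 4.9 3.0 3.4
   vertex 3.8 4.2 0.1
   vertex 0.7 3.9 1.8
  endloop
 endfacet
 facet normal -0.344 0.062 0.937
  outer loop
   vertex 3.7 2.4 3.0
   vertex 4.9 3.0 3.4
   vertex 0.7 3.9 1.8
  endloop
 endfacet
 facet normal 0.059 -0.632 0.773
  outer loop
   vertex 3.7 2.4 3.0
   vertex 4.9 0.8 1.6
   vertex 4.9 3.0 3.4
  endloop
 endfacet
 facet normal -0.539 -0.686 0.490
  outer loop
   vertex 3.7 2.4 3.0
   vertex 0.7 3.9 1.8
   vertex 1.9 2.6 1.3
  endloop
 endfacet
 facet normal -0.495 -0.752 0.435
  outer loop
   vertex 3.7 2.4 3.0
   vertex 1.9 2.6 1.3
   vertex 4.9 0.8 1.6
  endloop
 endfacet
 facet normal 0.981 0.124 -0.151
  outer loop
   vertex 4.4 3.3 0.4
   vertex 4.9 3.0 3.4
   vertex 4.9 0.8 1.6
  endloop
 endfacet
 facet normal 0.842 0.532 -0.087
  outer loop
   vertex 4.4 3.3 0.4
   vertex 3.8 4.2 0.1
   vertex 4.9 3.0 3.4
  endloop
 endfacet
 facet normal -0.186 -0.455 -0.871
  outer loop
   vertex 4.4 3.3 0.4
   vertex 4.9 0.8 1.6
   vertex 1.9 2.6 1.3
  endloop
 endfacet
 facet normal -0.198 -0.426 -0.883
  outer loop
   vertex 4.4 3.3 0.4
   vertex 1.9 2.6 1.3
   vertex 3.8 4.2 0.1
  endloop
 endfacet
 facet normal -0.321 0.841 -0.436
  outer loop
   vertex 1.4 3.7 0.9
   vertex 0.7 3.9 1.8
   vertex 3.8 4.2 0.1
  endloop
 endfacet
 facet normal -0.734 -0.501 -0.459
  outer loop
   vertex 1.4 3.7 0.9
   vertex 1.9 2.6 1.3
   vertex 0.7 3.9 1.8
  endloop
 endfacet
 facet normal -0.208 -0.416 -0.885
  outer loop
   vertex 1.4 3.7 0.9
   vertex 3.8 4.2 0.1
   vertex 1.9 2.6 1.3
  endloop
 endfacet
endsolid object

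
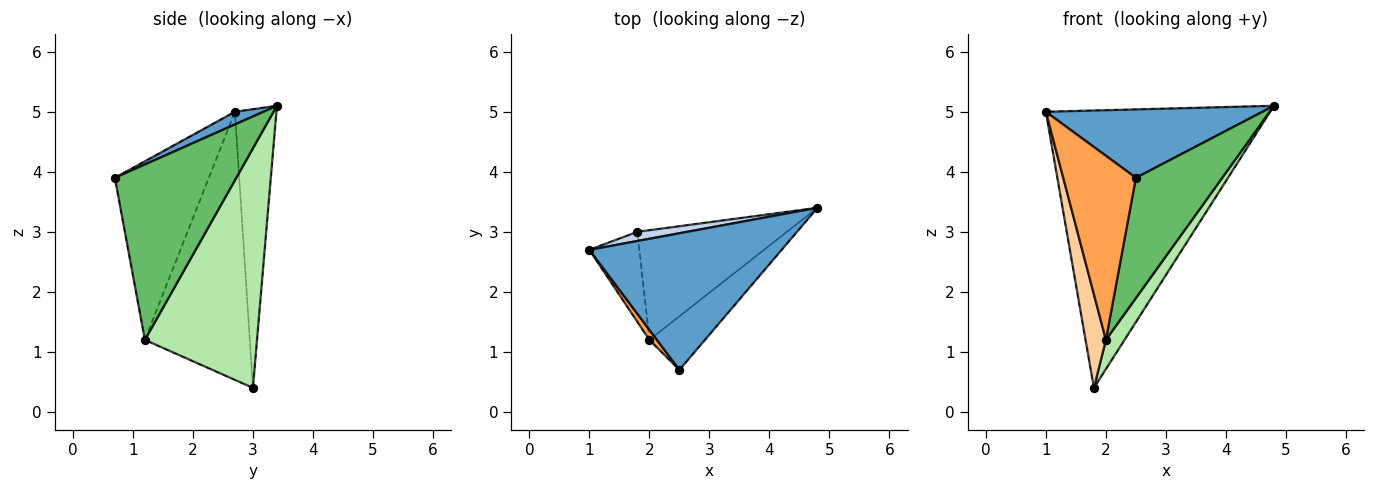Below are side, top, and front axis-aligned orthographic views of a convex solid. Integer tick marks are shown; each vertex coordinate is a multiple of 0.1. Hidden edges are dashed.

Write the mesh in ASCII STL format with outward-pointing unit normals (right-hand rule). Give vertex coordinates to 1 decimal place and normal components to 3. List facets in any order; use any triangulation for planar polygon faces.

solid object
 facet normal 0.059 -0.447 0.893
  outer loop
   vertex 2.5 0.7 3.9
   vertex 4.8 3.4 5.1
   vertex 1.0 2.7 5.0
  endloop
 endfacet
 facet normal -0.182 0.983 0.032
  outer loop
   vertex 1.8 3.0 0.4
   vertex 1.0 2.7 5.0
   vertex 4.8 3.4 5.1
  endloop
 endfacet
 facet normal -0.791 -0.611 0.033
  outer loop
   vertex 2.0 1.2 1.2
   vertex 2.5 0.7 3.9
   vertex 1.0 2.7 5.0
  endloop
 endfacet
 facet normal -0.966 -0.187 -0.180
  outer loop
   vertex 2.0 1.2 1.2
   vertex 1.0 2.7 5.0
   vertex 1.8 3.0 0.4
  endloop
 endfacet
 facet normal 0.789 -0.561 -0.250
  outer loop
   vertex 2.0 1.2 1.2
   vertex 4.8 3.4 5.1
   vertex 2.5 0.7 3.9
  endloop
 endfacet
 facet normal 0.840 -0.140 -0.524
  outer loop
   vertex 2.0 1.2 1.2
   vertex 1.8 3.0 0.4
   vertex 4.8 3.4 5.1
  endloop
 endfacet
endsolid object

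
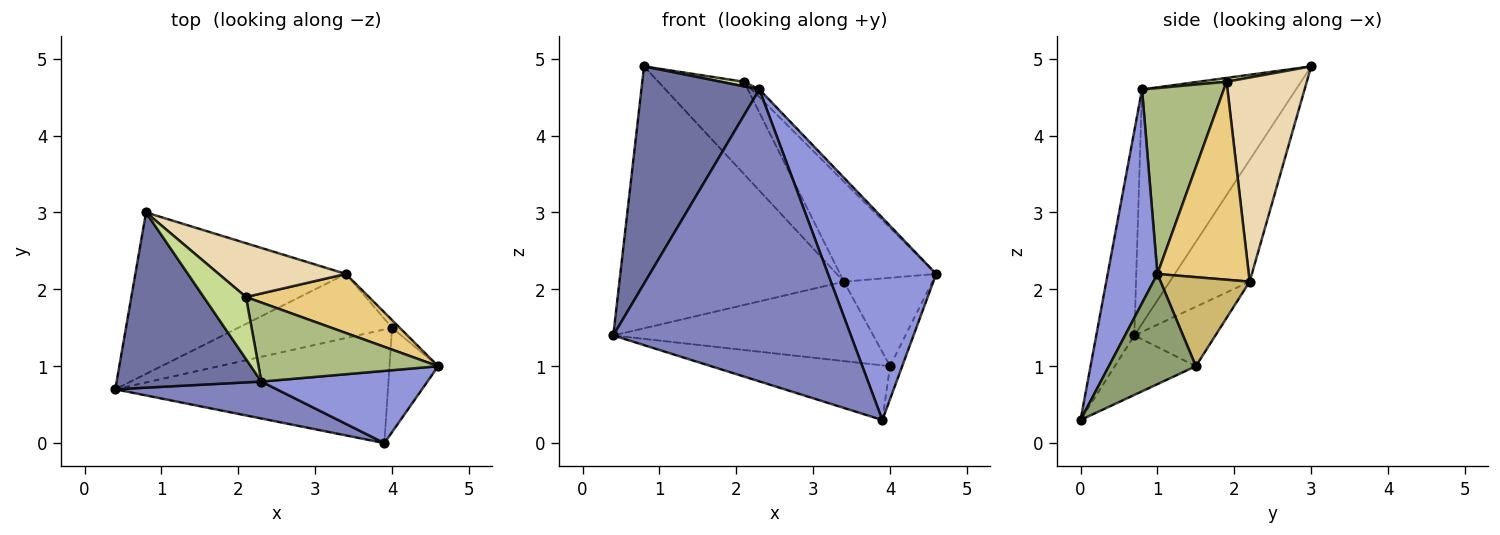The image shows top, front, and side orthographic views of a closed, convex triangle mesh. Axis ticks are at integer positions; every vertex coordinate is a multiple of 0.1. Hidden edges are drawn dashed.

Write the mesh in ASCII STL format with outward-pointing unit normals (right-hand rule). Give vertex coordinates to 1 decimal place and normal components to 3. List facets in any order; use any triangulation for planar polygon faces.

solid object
 facet normal -0.713 -0.546 0.440
  outer loop
   vertex 2.3 0.8 4.6
   vertex 0.8 3.0 4.9
   vertex 0.4 0.7 1.4
  endloop
 endfacet
 facet normal -0.157 -0.980 0.124
  outer loop
   vertex 2.3 0.8 4.6
   vertex 0.4 0.7 1.4
   vertex 3.9 0.0 0.3
  endloop
 endfacet
 facet normal 0.397 -0.864 0.309
  outer loop
   vertex 2.3 0.8 4.6
   vertex 3.9 0.0 0.3
   vertex 4.6 1.0 2.2
  endloop
 endfacet
 facet normal -0.193 0.425 -0.884
  outer loop
   vertex 4.0 1.5 1.0
   vertex 3.9 0.0 0.3
   vertex 0.4 0.7 1.4
  endloop
 endfacet
 facet normal 0.907 0.127 -0.401
  outer loop
   vertex 4.0 1.5 1.0
   vertex 4.6 1.0 2.2
   vertex 3.9 0.0 0.3
  endloop
 endfacet
 facet normal 0.718 0.067 0.693
  outer loop
   vertex 2.1 1.9 4.7
   vertex 2.3 0.8 4.6
   vertex 4.6 1.0 2.2
  endloop
 endfacet
 facet normal 0.090 -0.074 0.993
  outer loop
   vertex 2.1 1.9 4.7
   vertex 0.8 3.0 4.9
   vertex 2.3 0.8 4.6
  endloop
 endfacet
 facet normal -0.290 0.815 -0.502
  outer loop
   vertex 3.4 2.2 2.1
   vertex 0.4 0.7 1.4
   vertex 0.8 3.0 4.9
  endloop
 endfacet
 facet normal -0.236 0.756 -0.610
  outer loop
   vertex 3.4 2.2 2.1
   vertex 4.0 1.5 1.0
   vertex 0.4 0.7 1.4
  endloop
 endfacet
 facet normal 0.708 0.703 -0.061
  outer loop
   vertex 3.4 2.2 2.1
   vertex 4.6 1.0 2.2
   vertex 4.0 1.5 1.0
  endloop
 endfacet
 facet normal 0.633 0.666 0.394
  outer loop
   vertex 3.4 2.2 2.1
   vertex 2.1 1.9 4.7
   vertex 4.6 1.0 2.2
  endloop
 endfacet
 facet normal 0.629 0.672 0.392
  outer loop
   vertex 3.4 2.2 2.1
   vertex 0.8 3.0 4.9
   vertex 2.1 1.9 4.7
  endloop
 endfacet
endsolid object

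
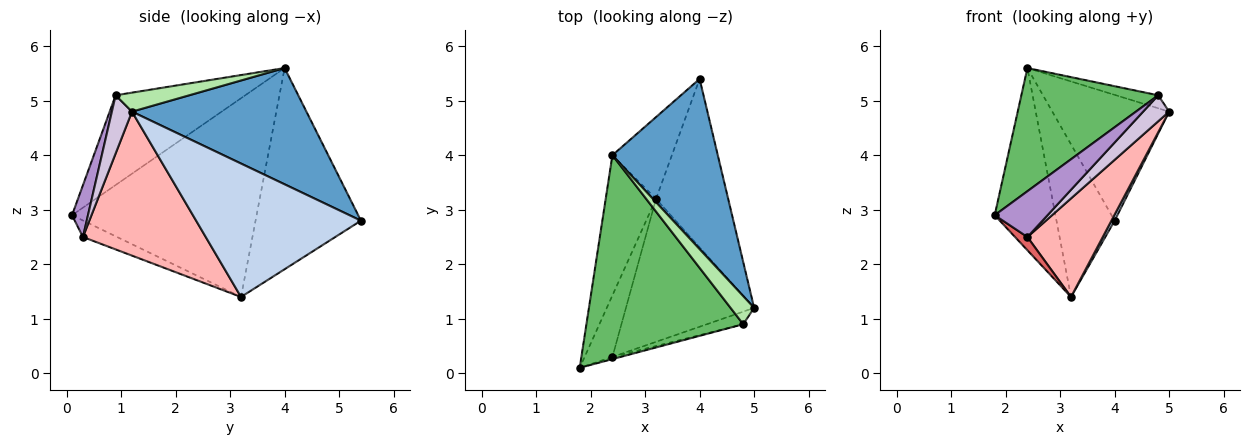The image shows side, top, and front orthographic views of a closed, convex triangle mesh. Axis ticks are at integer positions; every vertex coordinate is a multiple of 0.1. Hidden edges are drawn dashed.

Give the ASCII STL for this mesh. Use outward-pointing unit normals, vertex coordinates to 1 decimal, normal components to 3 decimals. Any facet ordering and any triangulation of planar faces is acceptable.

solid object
 facet normal 0.664 0.444 0.602
  outer loop
   vertex 2.4 4.0 5.6
   vertex 5.0 1.2 4.8
   vertex 4.0 5.4 2.8
  endloop
 endfacet
 facet normal 0.879 -0.017 -0.476
  outer loop
   vertex 3.2 3.2 1.4
   vertex 4.0 5.4 2.8
   vertex 5.0 1.2 4.8
  endloop
 endfacet
 facet normal -0.924 0.304 -0.234
  outer loop
   vertex 3.2 3.2 1.4
   vertex 1.8 0.1 2.9
   vertex 2.4 4.0 5.6
  endloop
 endfacet
 facet normal -0.848 0.468 -0.251
  outer loop
   vertex 3.2 3.2 1.4
   vertex 2.4 4.0 5.6
   vertex 4.0 5.4 2.8
  endloop
 endfacet
 facet normal -0.440 -0.464 0.769
  outer loop
   vertex 4.8 0.9 5.1
   vertex 2.4 4.0 5.6
   vertex 1.8 0.1 2.9
  endloop
 endfacet
 facet normal 0.590 0.339 0.733
  outer loop
   vertex 4.8 0.9 5.1
   vertex 5.0 1.2 4.8
   vertex 2.4 4.0 5.6
  endloop
 endfacet
 facet normal -0.503 -0.182 -0.845
  outer loop
   vertex 2.4 0.3 2.5
   vertex 1.8 0.1 2.9
   vertex 3.2 3.2 1.4
  endloop
 endfacet
 facet normal 0.679 -0.417 -0.605
  outer loop
   vertex 2.4 0.3 2.5
   vertex 3.2 3.2 1.4
   vertex 5.0 1.2 4.8
  endloop
 endfacet
 facet normal 0.288 -0.956 -0.046
  outer loop
   vertex 2.4 0.3 2.5
   vertex 4.8 0.9 5.1
   vertex 1.8 0.1 2.9
  endloop
 endfacet
 facet normal 0.572 -0.739 -0.357
  outer loop
   vertex 2.4 0.3 2.5
   vertex 5.0 1.2 4.8
   vertex 4.8 0.9 5.1
  endloop
 endfacet
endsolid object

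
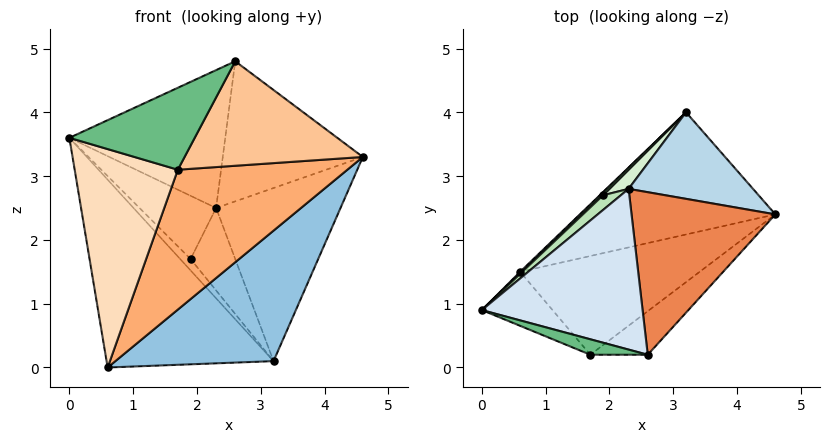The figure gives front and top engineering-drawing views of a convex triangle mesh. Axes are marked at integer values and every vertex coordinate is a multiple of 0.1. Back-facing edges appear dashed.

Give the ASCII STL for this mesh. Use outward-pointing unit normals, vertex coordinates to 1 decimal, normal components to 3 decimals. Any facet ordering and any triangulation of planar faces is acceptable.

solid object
 facet normal -0.693 0.721 0.005
  outer loop
   vertex 0.6 1.5 0.0
   vertex 0.0 0.9 3.6
   vertex 3.2 4.0 0.1
  endloop
 endfacet
 facet normal 0.589 -0.590 -0.553
  outer loop
   vertex 0.6 1.5 0.0
   vertex 3.2 4.0 0.1
   vertex 4.6 2.4 3.3
  endloop
 endfacet
 facet normal 0.000 0.894 0.447
  outer loop
   vertex 2.3 2.8 2.5
   vertex 4.6 2.4 3.3
   vertex 3.2 4.0 0.1
  endloop
 endfacet
 facet normal -0.172 0.641 0.748
  outer loop
   vertex 2.3 2.8 2.5
   vertex 0.0 0.9 3.6
   vertex 2.6 0.2 4.8
  endloop
 endfacet
 facet normal -0.148 0.646 0.749
  outer loop
   vertex 2.3 2.8 2.5
   vertex 2.6 0.2 4.8
   vertex 4.6 2.4 3.3
  endloop
 endfacet
 facet normal 0.551 -0.682 -0.481
  outer loop
   vertex 1.7 0.2 3.1
   vertex 0.6 1.5 0.0
   vertex 4.6 2.4 3.3
  endloop
 endfacet
 facet normal 0.588 -0.747 -0.311
  outer loop
   vertex 1.7 0.2 3.1
   vertex 4.6 2.4 3.3
   vertex 2.6 0.2 4.8
  endloop
 endfacet
 facet normal -0.426 -0.878 -0.217
  outer loop
   vertex 1.7 0.2 3.1
   vertex 0.0 0.9 3.6
   vertex 0.6 1.5 0.0
  endloop
 endfacet
 facet normal -0.330 -0.927 0.175
  outer loop
   vertex 1.7 0.2 3.1
   vertex 2.6 0.2 4.8
   vertex 0.0 0.9 3.6
  endloop
 endfacet
 facet normal -0.574 0.798 0.182
  outer loop
   vertex 1.9 2.7 1.7
   vertex 3.2 4.0 0.1
   vertex 0.0 0.9 3.6
  endloop
 endfacet
 facet normal -0.571 0.799 0.186
  outer loop
   vertex 1.9 2.7 1.7
   vertex 0.0 0.9 3.6
   vertex 2.3 2.8 2.5
  endloop
 endfacet
 facet normal -0.571 0.800 0.186
  outer loop
   vertex 1.9 2.7 1.7
   vertex 2.3 2.8 2.5
   vertex 3.2 4.0 0.1
  endloop
 endfacet
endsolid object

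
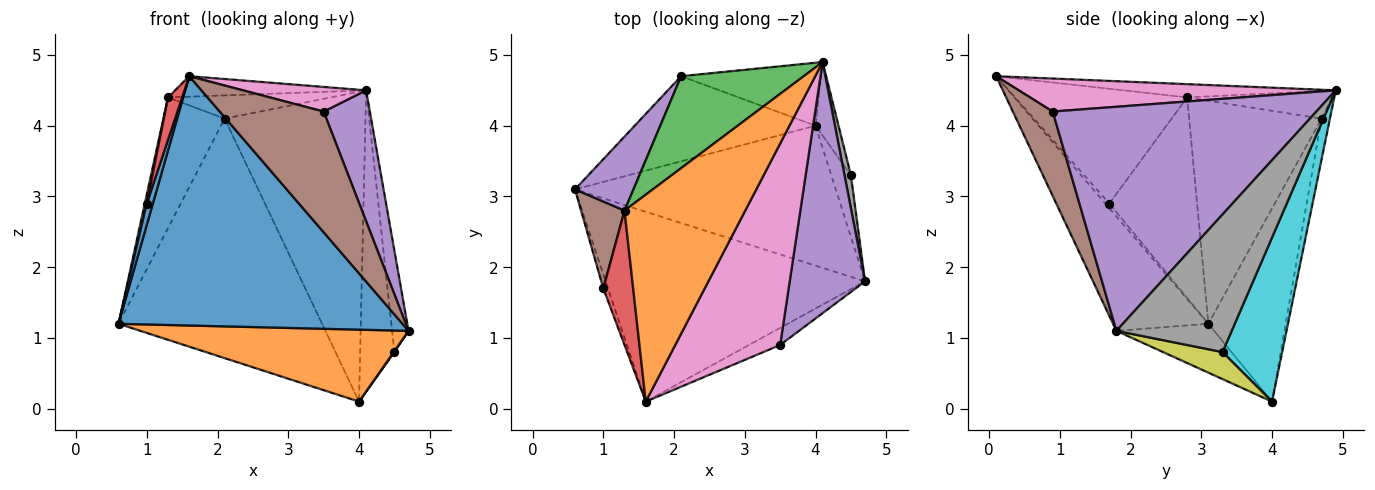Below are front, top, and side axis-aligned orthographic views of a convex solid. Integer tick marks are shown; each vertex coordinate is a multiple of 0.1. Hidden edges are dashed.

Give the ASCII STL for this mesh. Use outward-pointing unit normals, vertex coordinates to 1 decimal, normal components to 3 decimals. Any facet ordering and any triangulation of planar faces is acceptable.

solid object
 facet normal -0.258 -0.769 -0.585
  outer loop
   vertex 1.6 0.1 4.7
   vertex 0.6 3.1 1.2
   vertex 4.7 1.8 1.1
  endloop
 endfacet
 facet normal -0.164 -0.451 -0.877
  outer loop
   vertex 4.0 4.0 0.1
   vertex 4.7 1.8 1.1
   vertex 0.6 3.1 1.2
  endloop
 endfacet
 facet normal -0.337 0.887 -0.315
  outer loop
   vertex 2.1 4.7 4.1
   vertex 4.0 4.0 0.1
   vertex 0.6 3.1 1.2
  endloop
 endfacet
 facet normal -0.058 0.978 -0.199
  outer loop
   vertex 2.1 4.7 4.1
   vertex 4.1 4.9 4.5
   vertex 4.0 4.0 0.1
  endloop
 endfacet
 facet normal 0.935 -0.164 0.314
  outer loop
   vertex 3.5 0.9 4.2
   vertex 4.7 1.8 1.1
   vertex 4.1 4.9 4.5
  endloop
 endfacet
 facet normal 0.355 -0.926 -0.131
  outer loop
   vertex 3.5 0.9 4.2
   vertex 1.6 0.1 4.7
   vertex 4.7 1.8 1.1
  endloop
 endfacet
 facet normal 0.298 -0.116 0.947
  outer loop
   vertex 3.5 0.9 4.2
   vertex 4.1 4.9 4.5
   vertex 1.6 0.1 4.7
  endloop
 endfacet
 facet normal 0.989 0.141 0.046
  outer loop
   vertex 4.5 3.3 0.8
   vertex 4.1 4.9 4.5
   vertex 4.7 1.8 1.1
  endloop
 endfacet
 facet normal 0.809 -0.010 -0.588
  outer loop
   vertex 4.5 3.3 0.8
   vertex 4.7 1.8 1.1
   vertex 4.0 4.0 0.1
  endloop
 endfacet
 facet normal 0.861 0.494 -0.121
  outer loop
   vertex 4.5 3.3 0.8
   vertex 4.0 4.0 0.1
   vertex 4.1 4.9 4.5
  endloop
 endfacet
 facet normal -0.485 -0.728 -0.485
  outer loop
   vertex 1.0 1.7 2.9
   vertex 0.6 3.1 1.2
   vertex 1.6 0.1 4.7
  endloop
 endfacet
 facet normal -0.109 0.098 0.989
  outer loop
   vertex 1.3 2.8 4.4
   vertex 1.6 0.1 4.7
   vertex 4.1 4.9 4.5
  endloop
 endfacet
 facet normal -0.213 0.239 0.947
  outer loop
   vertex 1.3 2.8 4.4
   vertex 4.1 4.9 4.5
   vertex 2.1 4.7 4.1
  endloop
 endfacet
 facet normal -0.965 -0.079 0.251
  outer loop
   vertex 1.3 2.8 4.4
   vertex 1.0 1.7 2.9
   vertex 1.6 0.1 4.7
  endloop
 endfacet
 facet normal -0.883 0.408 0.231
  outer loop
   vertex 1.3 2.8 4.4
   vertex 2.1 4.7 4.1
   vertex 0.6 3.1 1.2
  endloop
 endfacet
 facet normal -0.977 -0.022 0.212
  outer loop
   vertex 1.3 2.8 4.4
   vertex 0.6 3.1 1.2
   vertex 1.0 1.7 2.9
  endloop
 endfacet
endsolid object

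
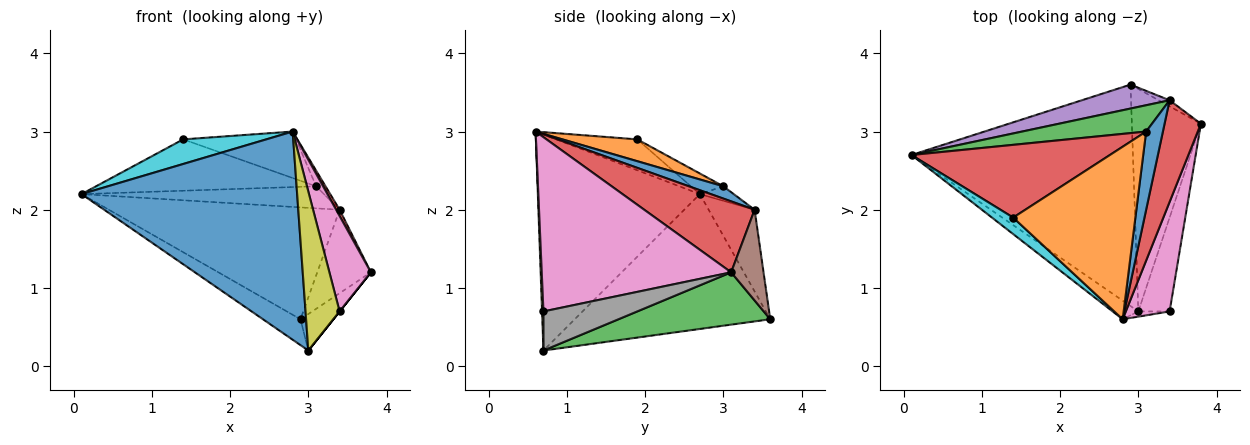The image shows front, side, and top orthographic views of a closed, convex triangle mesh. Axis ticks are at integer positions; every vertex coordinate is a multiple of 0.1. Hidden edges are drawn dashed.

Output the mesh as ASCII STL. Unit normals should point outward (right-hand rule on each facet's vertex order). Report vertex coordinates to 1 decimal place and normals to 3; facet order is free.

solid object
 facet normal -0.599 -0.797 -0.071
  outer loop
   vertex 3.0 0.7 0.2
   vertex 2.8 0.6 3.0
   vertex 0.1 2.7 2.2
  endloop
 endfacet
 facet normal -0.518 0.099 -0.850
  outer loop
   vertex 2.9 3.6 0.6
   vertex 3.0 0.7 0.2
   vertex 0.1 2.7 2.2
  endloop
 endfacet
 facet normal 0.599 0.130 -0.790
  outer loop
   vertex 2.9 3.6 0.6
   vertex 3.8 3.1 1.2
   vertex 3.0 0.7 0.2
  endloop
 endfacet
 facet normal 0.890 -0.028 0.455
  outer loop
   vertex 3.4 3.4 2.0
   vertex 2.8 0.6 3.0
   vertex 3.8 3.1 1.2
  endloop
 endfacet
 facet normal -0.191 0.960 0.205
  outer loop
   vertex 3.4 3.4 2.0
   vertex 2.9 3.6 0.6
   vertex 0.1 2.7 2.2
  endloop
 endfacet
 facet normal 0.516 0.854 -0.062
  outer loop
   vertex 3.4 3.4 2.0
   vertex 3.8 3.1 1.2
   vertex 2.9 3.6 0.6
  endloop
 endfacet
 facet normal 0.949 -0.208 0.238
  outer loop
   vertex 3.4 0.7 0.7
   vertex 3.8 3.1 1.2
   vertex 2.8 0.6 3.0
  endloop
 endfacet
 facet normal 0.781 0.000 -0.625
  outer loop
   vertex 3.4 0.7 0.7
   vertex 3.0 0.7 0.2
   vertex 3.8 3.1 1.2
  endloop
 endfacet
 facet normal 0.041 -0.999 -0.033
  outer loop
   vertex 3.4 0.7 0.7
   vertex 2.8 0.6 3.0
   vertex 3.0 0.7 0.2
  endloop
 endfacet
 facet normal -0.630 -0.645 0.433
  outer loop
   vertex 1.4 1.9 2.9
   vertex 0.1 2.7 2.2
   vertex 2.8 0.6 3.0
  endloop
 endfacet
 facet normal 0.584 0.159 0.796
  outer loop
   vertex 3.1 3.0 2.3
   vertex 2.8 0.6 3.0
   vertex 3.4 3.4 2.0
  endloop
 endfacet
 facet normal 0.170 0.256 0.952
  outer loop
   vertex 3.1 3.0 2.3
   vertex 1.4 1.9 2.9
   vertex 2.8 0.6 3.0
  endloop
 endfacet
 facet normal -0.089 0.640 0.763
  outer loop
   vertex 3.1 3.0 2.3
   vertex 3.4 3.4 2.0
   vertex 0.1 2.7 2.2
  endloop
 endfacet
 facet normal -0.085 0.575 0.814
  outer loop
   vertex 3.1 3.0 2.3
   vertex 0.1 2.7 2.2
   vertex 1.4 1.9 2.9
  endloop
 endfacet
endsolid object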